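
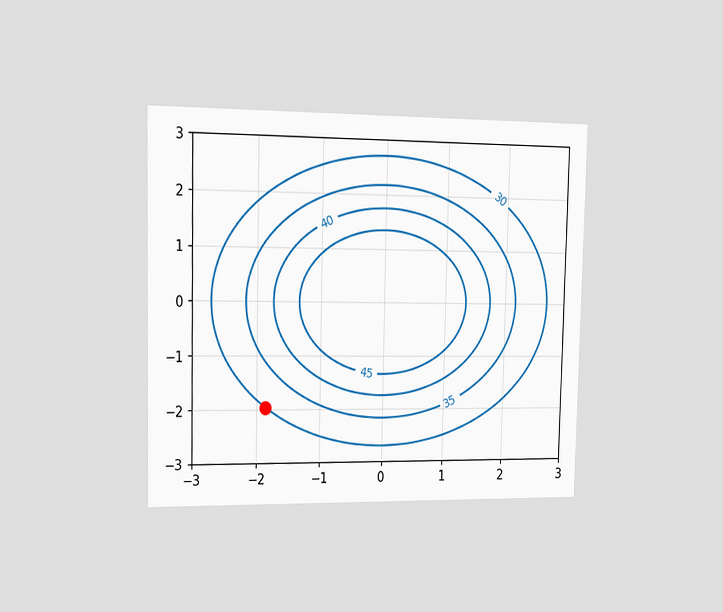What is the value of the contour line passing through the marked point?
30

The chart is viewed slightly from the left. The marked point sits on the contour labelled 30.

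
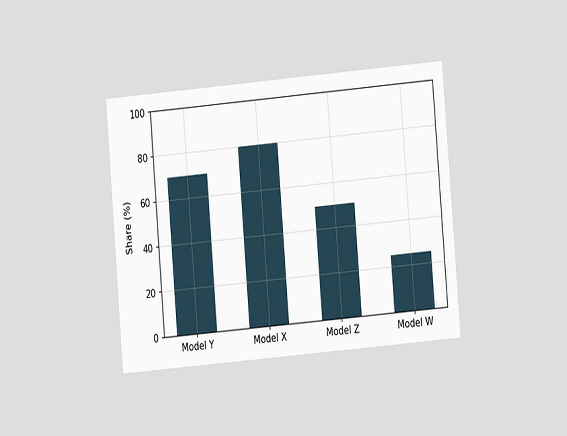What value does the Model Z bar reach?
50%

The chart is tilted about 5° counter-clockwise and viewed at a slight angle. Reading along the chart's y-axis, the Model Z bar reaches 50%.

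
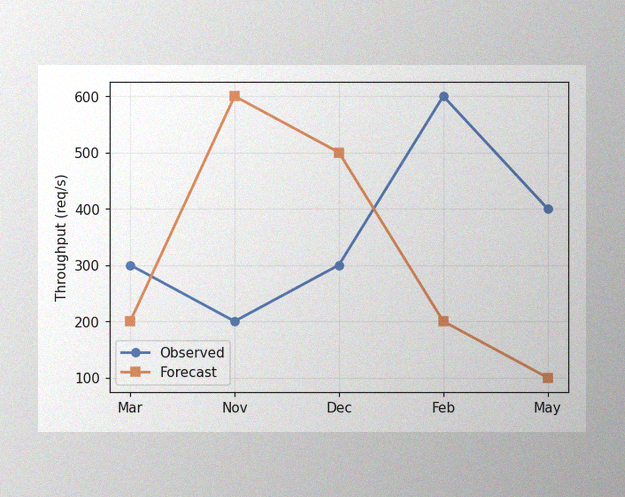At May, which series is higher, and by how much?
Observed, by 300req/s

The image has some photo noise and uneven lighting. At May, Observed sits above the other line by 300req/s.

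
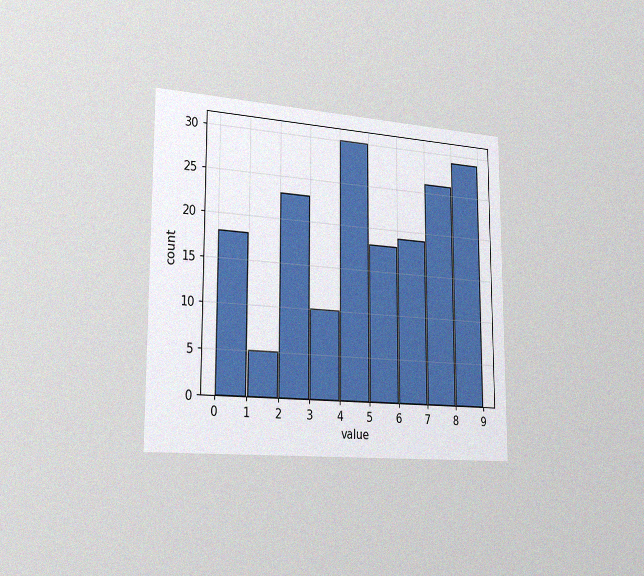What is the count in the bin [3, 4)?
The chart is viewed slightly from the left, with some photo noise. The [3, 4) bin has height 10.

10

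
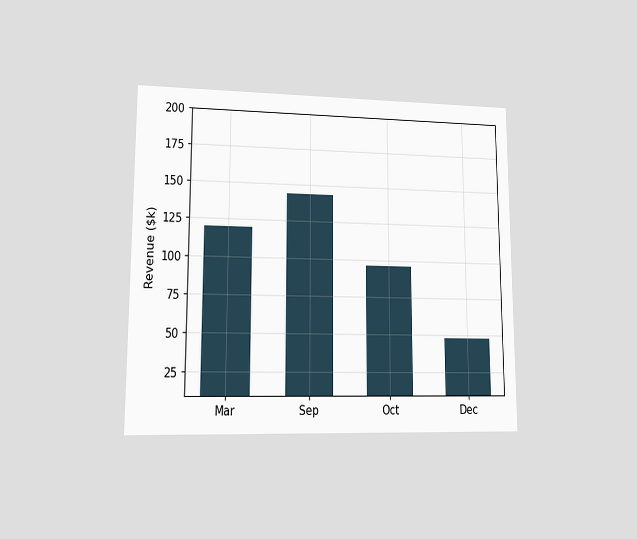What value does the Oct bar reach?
The chart is viewed at a slight angle. Reading along the chart's y-axis, the Oct bar reaches $96k.

$96k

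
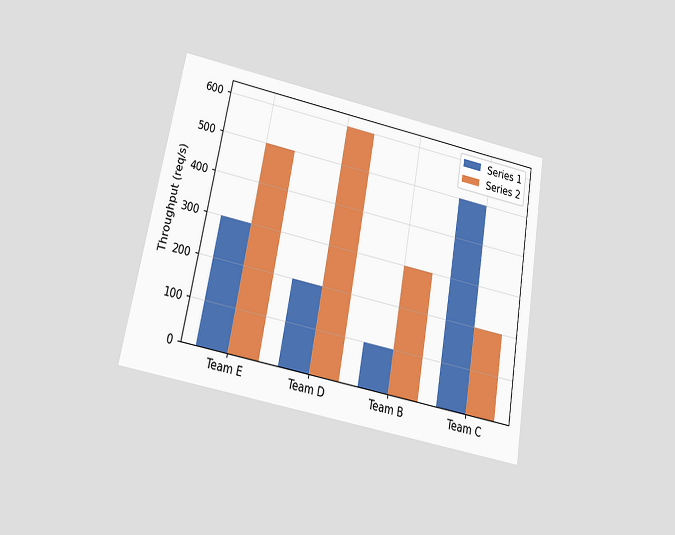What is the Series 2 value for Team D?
600req/s

The chart is tilted about 10° clockwise and viewed slightly from below. The Series 2 bar at Team D reaches 600req/s on the y-axis.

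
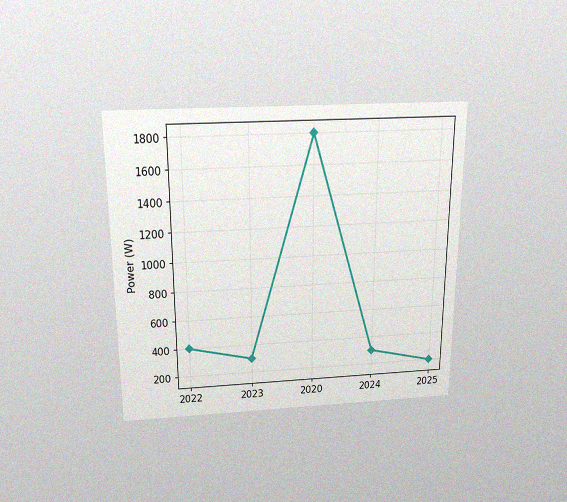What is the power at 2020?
1800W

The chart is viewed slightly from above, with some photo noise. At 2020, the line is at 1800W.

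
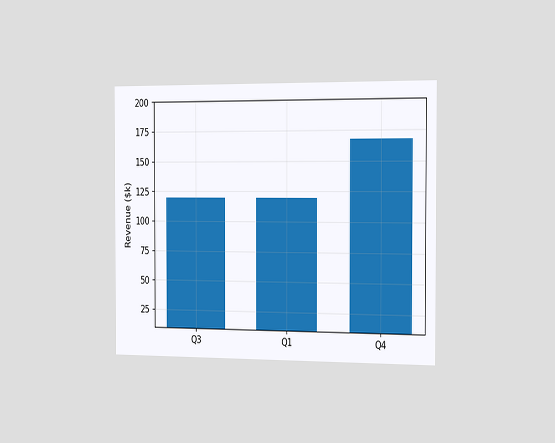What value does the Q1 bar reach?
$120k

The chart is viewed slightly from the right. Reading along the chart's y-axis, the Q1 bar reaches $120k.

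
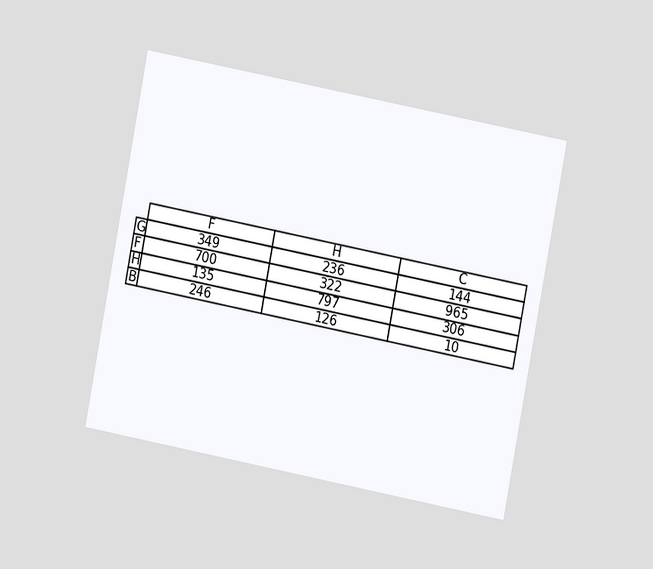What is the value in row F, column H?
322

The chart is tilted about 11° clockwise and viewed at a slight angle. The (F, H) cell reads 322.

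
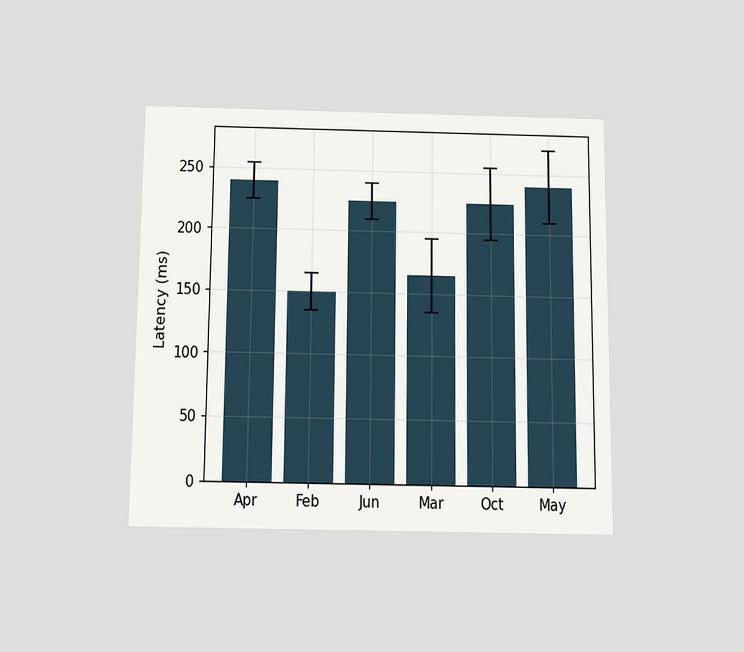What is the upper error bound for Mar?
195ms

The chart is viewed slightly from below. The Mar bar's upper whisker reaches 195ms.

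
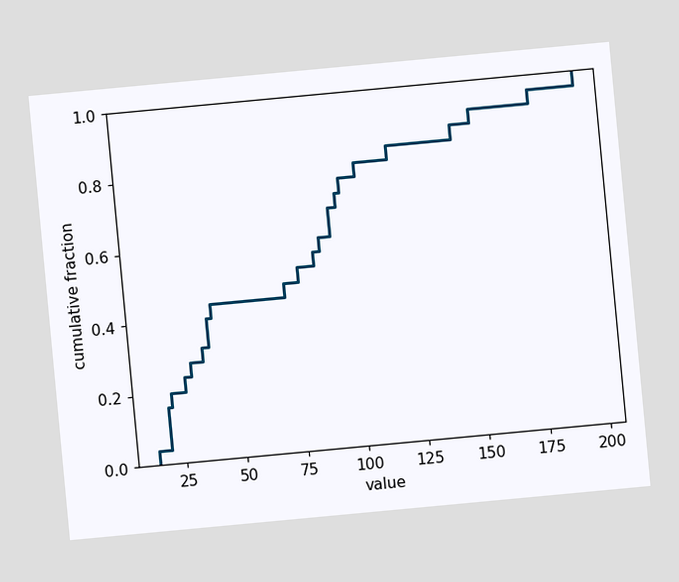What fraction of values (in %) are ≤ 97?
The chart is tilted about 5° counter-clockwise. At x=97 the ECDF step is at 76%.

76%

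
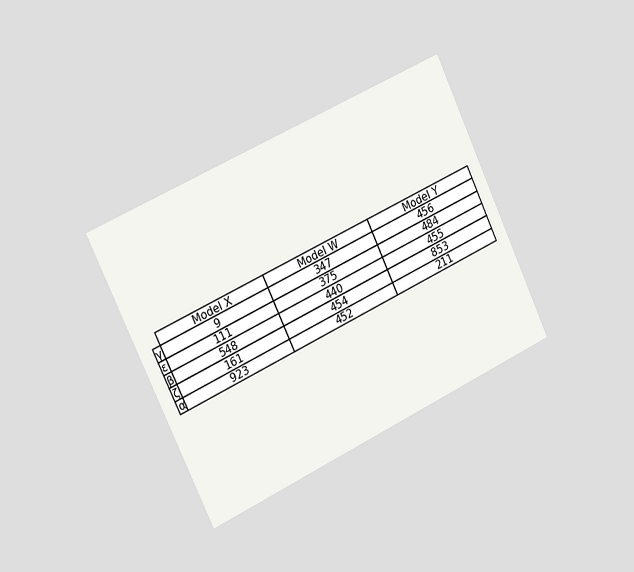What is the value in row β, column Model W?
The chart is tilted about 25° counter-clockwise and viewed slightly from the left. The (β, Model W) cell reads 440.

440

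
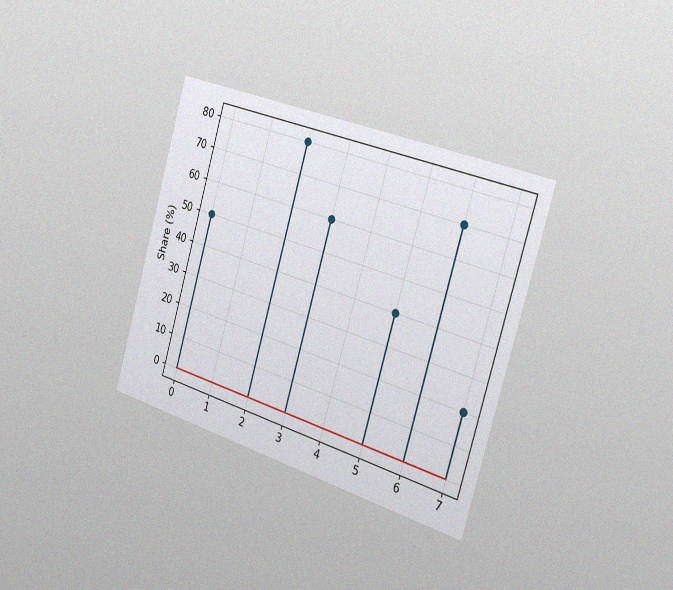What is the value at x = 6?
The chart is tilted about 16° clockwise and viewed slightly from the right, with some photo noise. The stem at x=6 reaches 70%.

70%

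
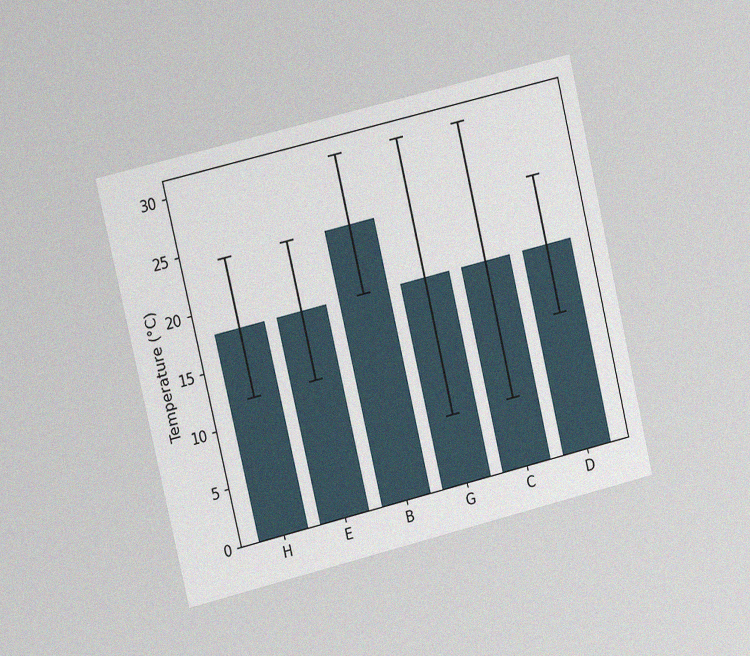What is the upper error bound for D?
24°C

The chart is tilted about 13° counter-clockwise and viewed at a slight angle, with some photo noise. The D bar's upper whisker reaches 24°C.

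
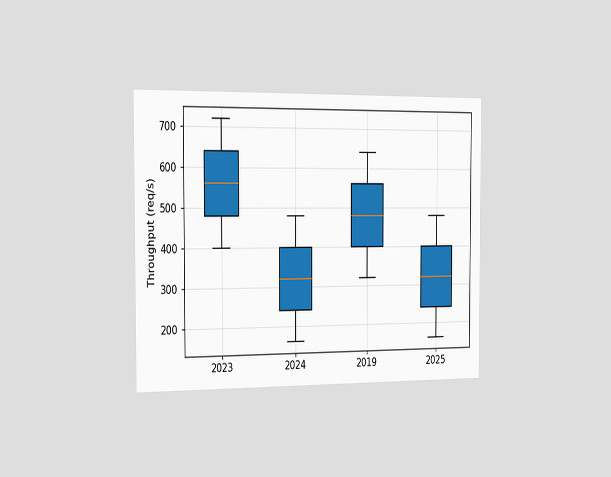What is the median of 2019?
The chart is viewed slightly from the left. The median line in the 2019 box sits at 480req/s.

480req/s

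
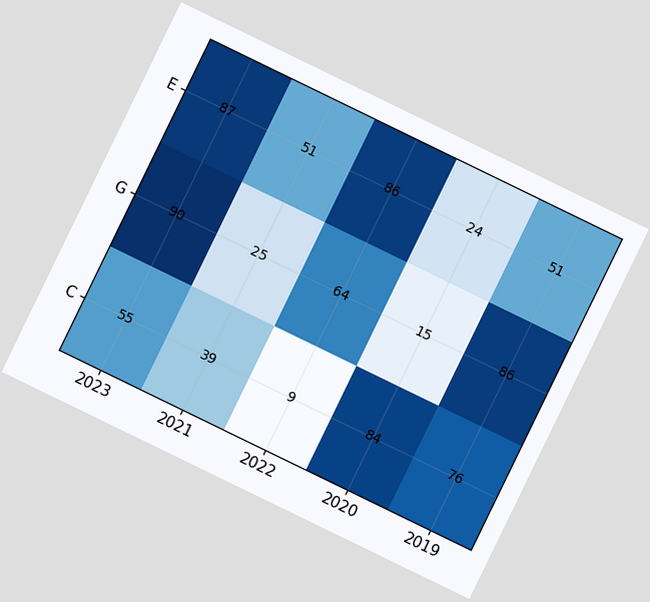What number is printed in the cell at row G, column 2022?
64

The chart is tilted about 26° clockwise. The (G, 2022) cell reads 64.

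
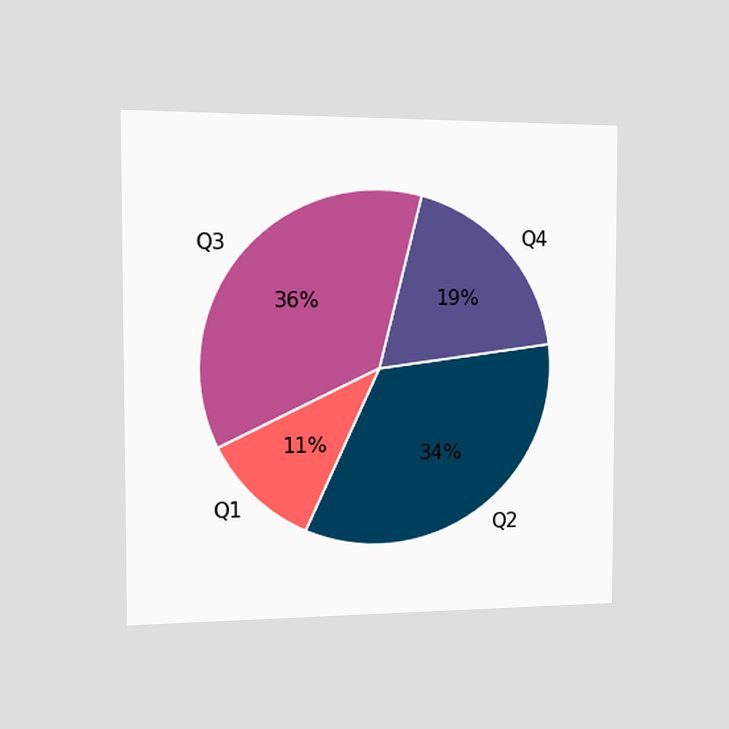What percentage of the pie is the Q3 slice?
The chart is viewed slightly from the left. The Q3 slice takes up 36% of the pie.

36%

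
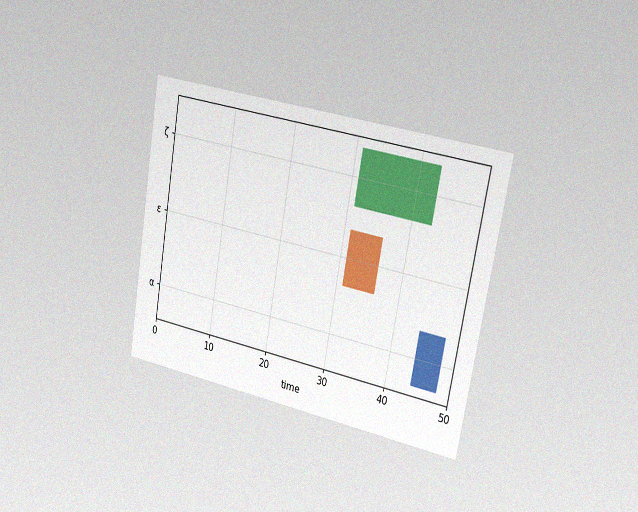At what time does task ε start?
31

The chart is tilted about 10° clockwise and viewed slightly from the right, with some photo noise. The ε bar begins at t=31.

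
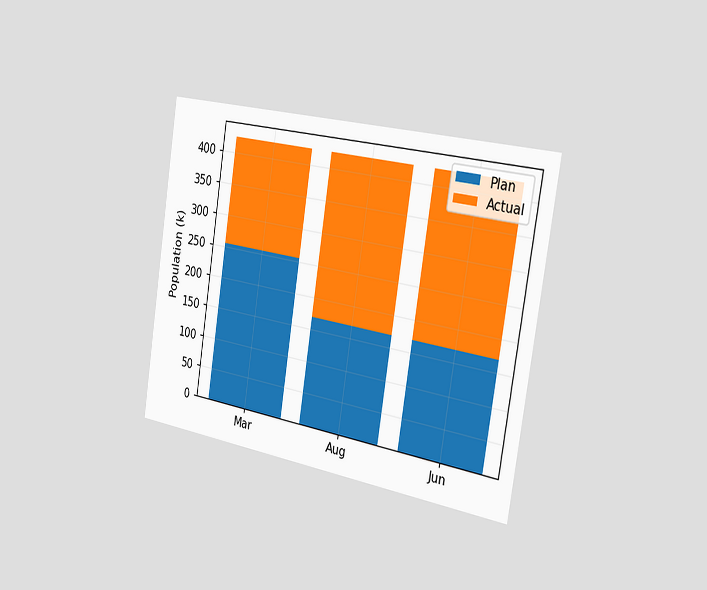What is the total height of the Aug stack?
425k

The chart is tilted about 9° clockwise and viewed slightly from the right. The Aug stack's top reaches 425k on the y-axis.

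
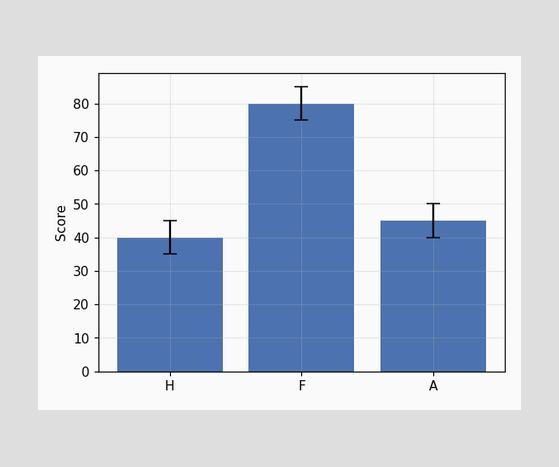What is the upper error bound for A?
50

The A bar's upper whisker reaches 50.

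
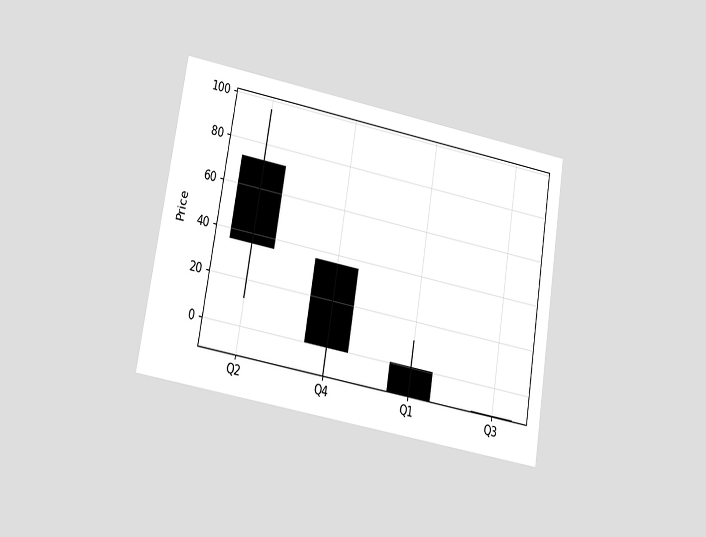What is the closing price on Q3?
The chart is tilted about 9° clockwise and viewed at a slight angle. The Q3 candle closes at -12.

-12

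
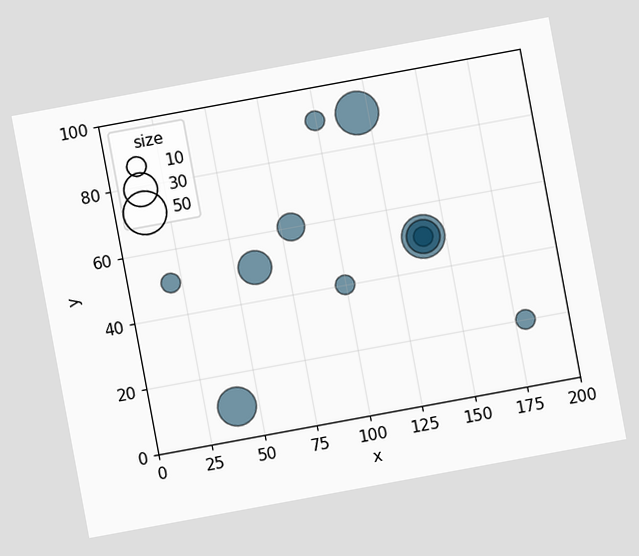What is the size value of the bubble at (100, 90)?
10

The chart is tilted about 10° counter-clockwise. Matching the bubble at (100, 90) against the size legend gives 10.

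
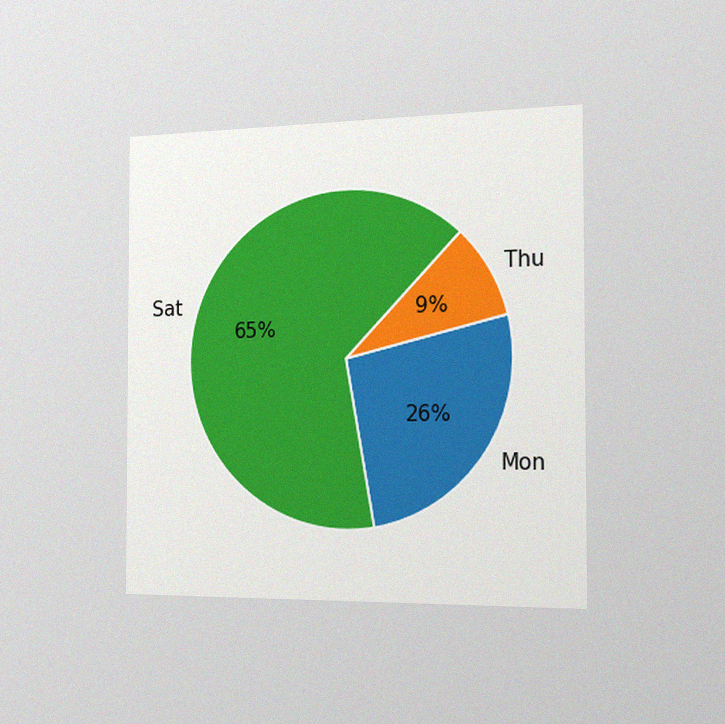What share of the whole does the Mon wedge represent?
The chart is viewed slightly from the right, with some photo noise. The Mon slice takes up 26% of the pie.

26%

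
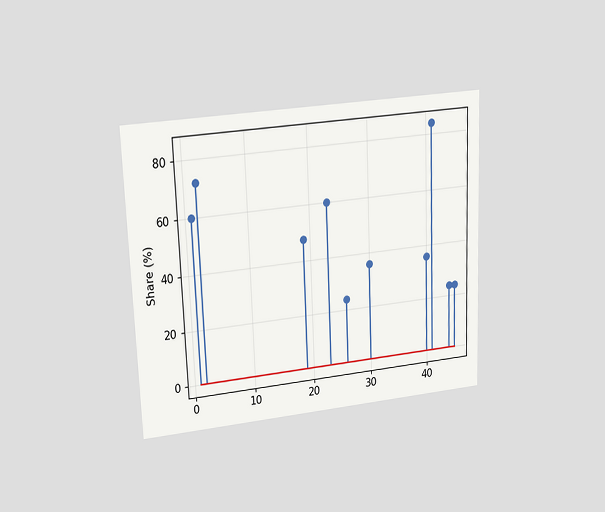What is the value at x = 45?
The chart is tilted about 2° counter-clockwise and viewed at a slight angle. The stem at x=45 reaches 24%.

24%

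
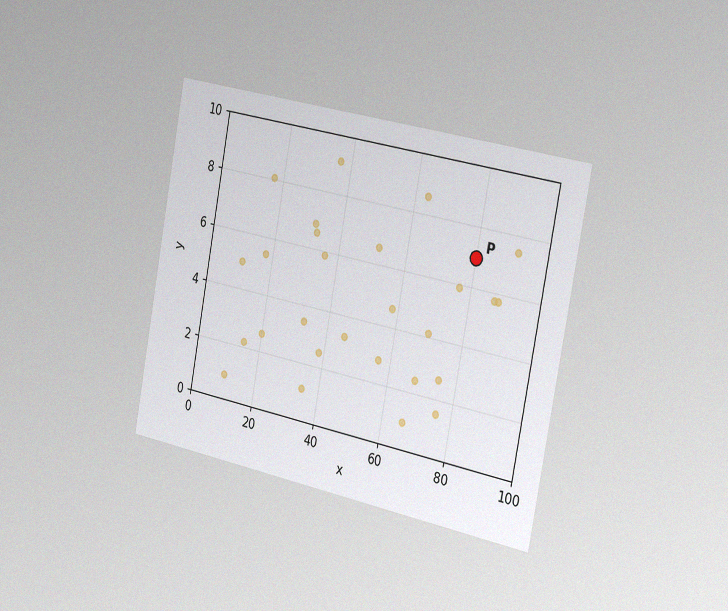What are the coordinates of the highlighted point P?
The chart is tilted about 11° clockwise and viewed slightly from the right, with some photo noise. Following the gridlines from P to each axis, P sits at (80, 7).

(80, 7)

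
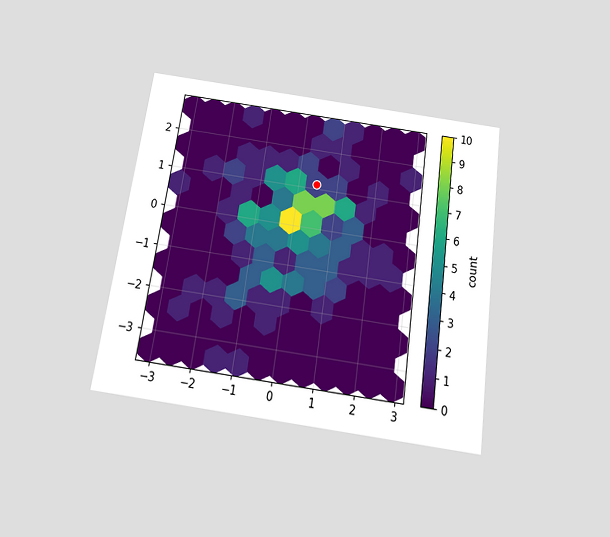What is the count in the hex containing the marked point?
The chart is tilted about 8° clockwise and viewed slightly from below. The marked hex reads 2 on the colorbar.

2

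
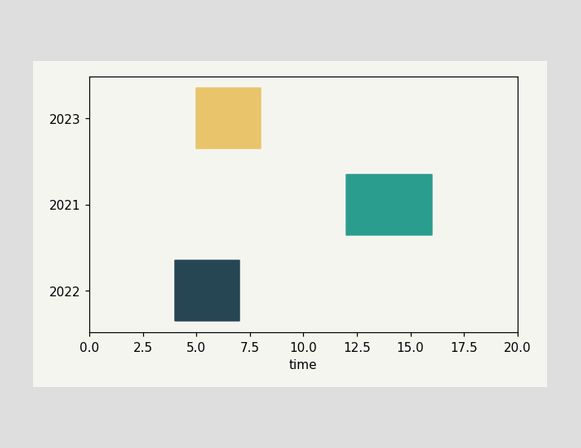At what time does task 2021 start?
12

The 2021 bar begins at t=12.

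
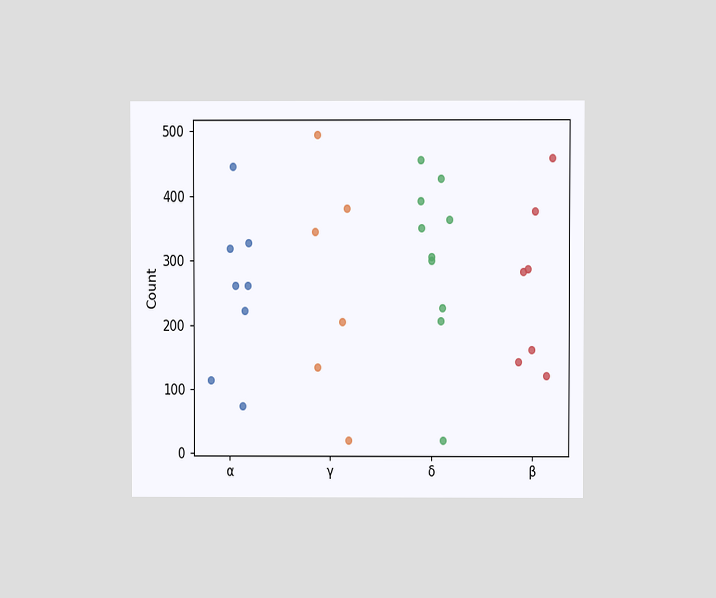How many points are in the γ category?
The chart is viewed at a slight angle. Counting the markers in the γ column gives 6.

6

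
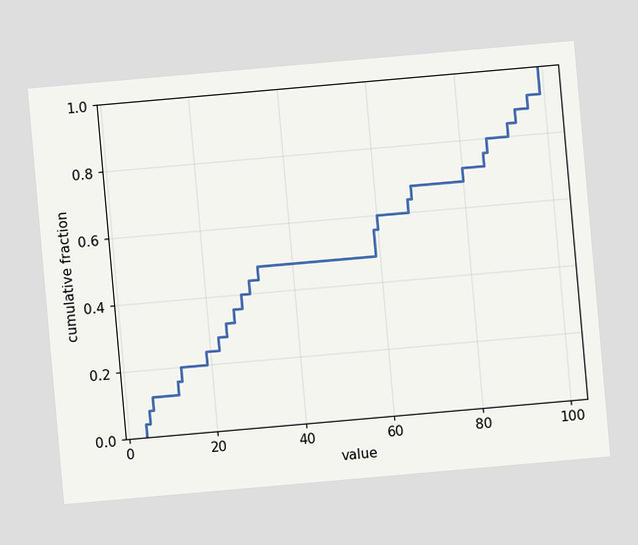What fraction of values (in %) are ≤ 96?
92%

The chart is tilted about 5° counter-clockwise. At x=96 the ECDF step is at 92%.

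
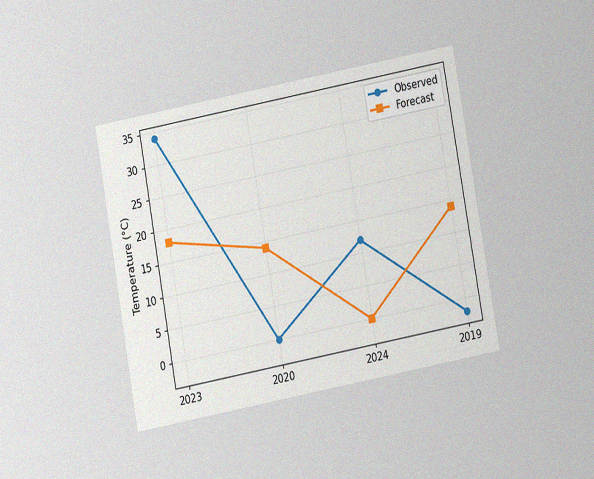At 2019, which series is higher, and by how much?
The chart is tilted about 10° counter-clockwise and viewed at a slight angle, with some photo noise. At 2019, Forecast sits above the other line by 16°C.

Forecast, by 16°C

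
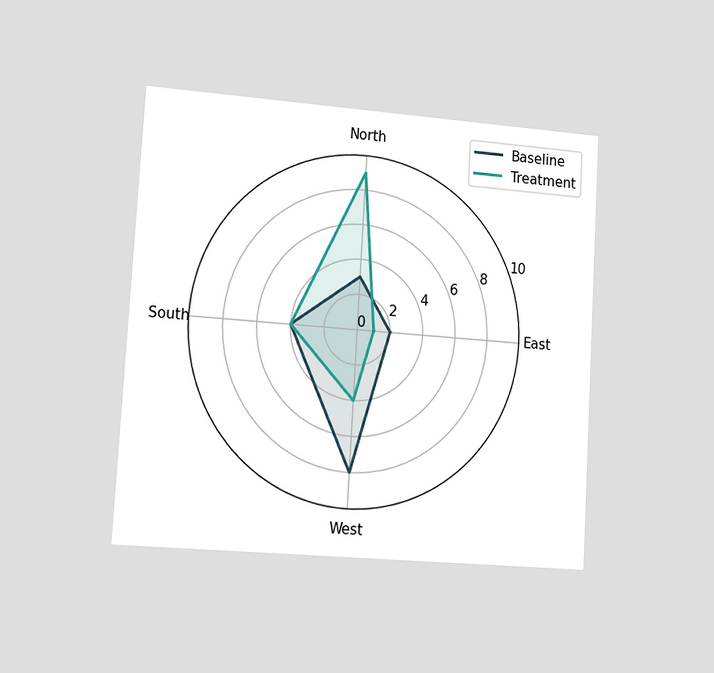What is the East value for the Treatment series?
1

The chart is tilted about 3° clockwise and viewed slightly from the left. On the East axis, Treatment reaches 1.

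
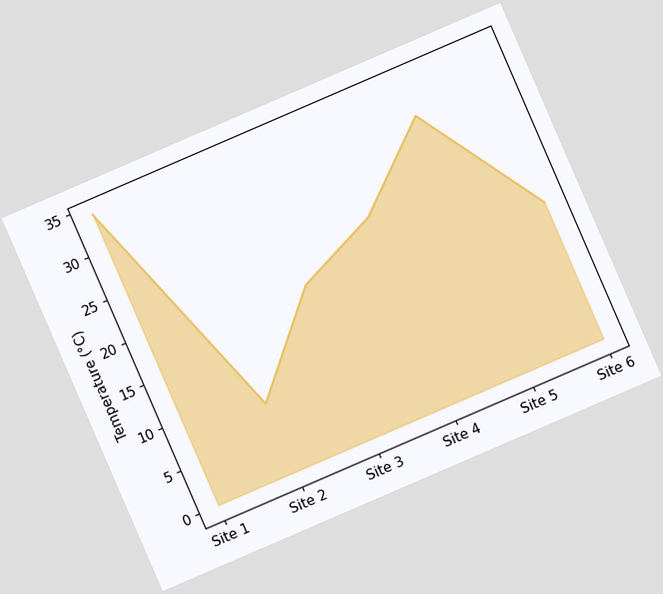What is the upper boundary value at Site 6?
The chart is tilted about 23° counter-clockwise. At Site 6 the upper boundary is at 16°C.

16°C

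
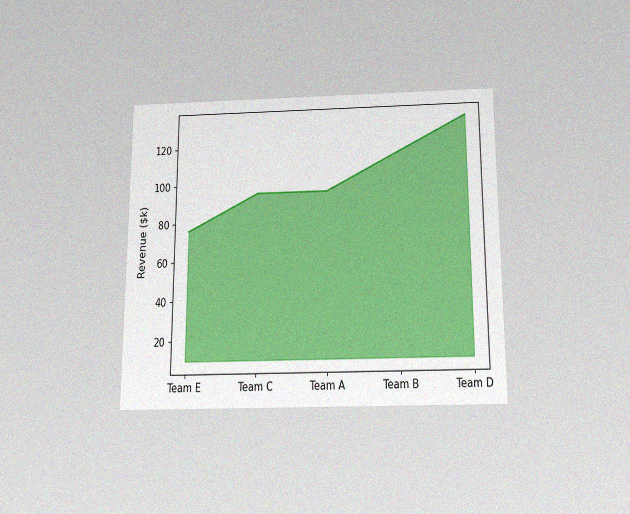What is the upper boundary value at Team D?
$133k

The chart is viewed slightly from below, with some photo noise. At Team D the upper boundary is at $133k.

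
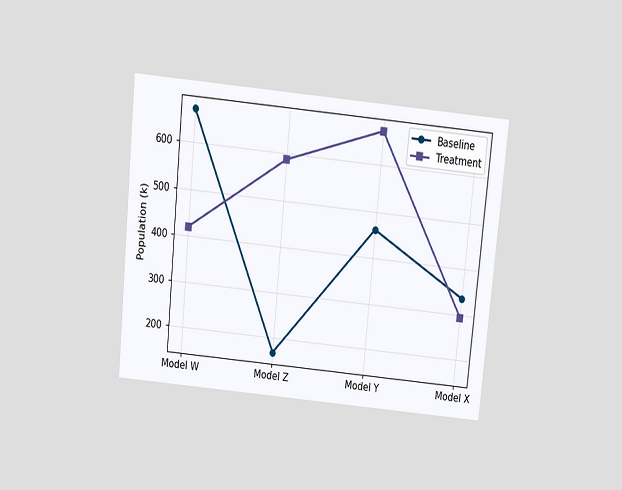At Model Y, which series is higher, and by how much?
Treatment, by 210k

The chart is tilted about 6° clockwise and viewed slightly from above. At Model Y, Treatment sits above the other line by 210k.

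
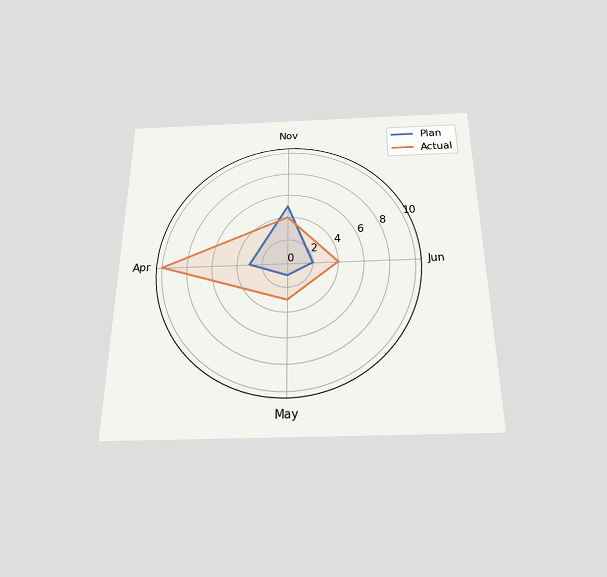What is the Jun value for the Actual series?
4

The chart is viewed slightly from below. On the Jun axis, Actual reaches 4.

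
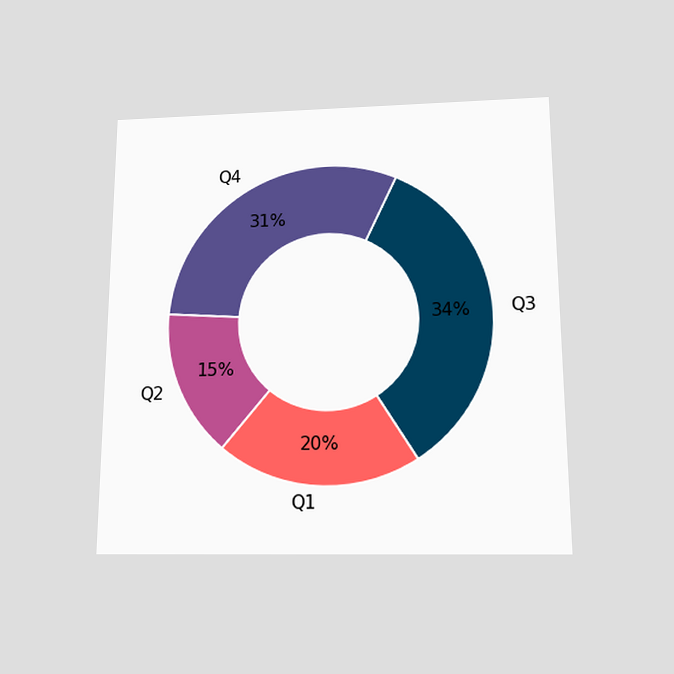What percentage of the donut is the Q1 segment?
The chart is viewed slightly from below. The Q1 segment takes up 20% of the ring.

20%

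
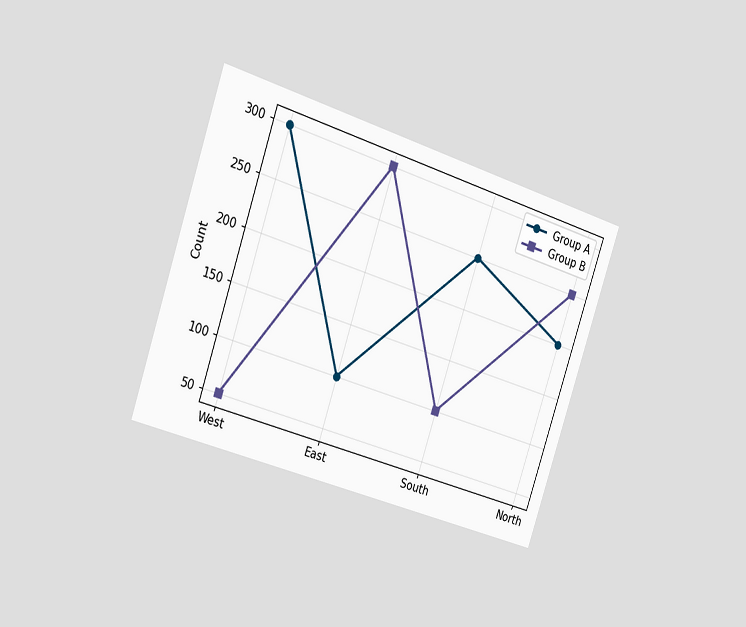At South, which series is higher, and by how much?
Group A, by 150

The chart is tilted about 19° clockwise and viewed slightly from the left. At South, Group A sits above the other line by 150.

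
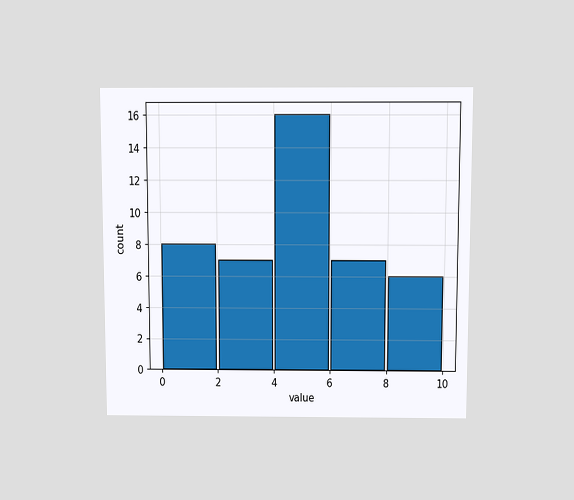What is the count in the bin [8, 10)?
6

The chart is viewed slightly from above. The [8, 10) bin has height 6.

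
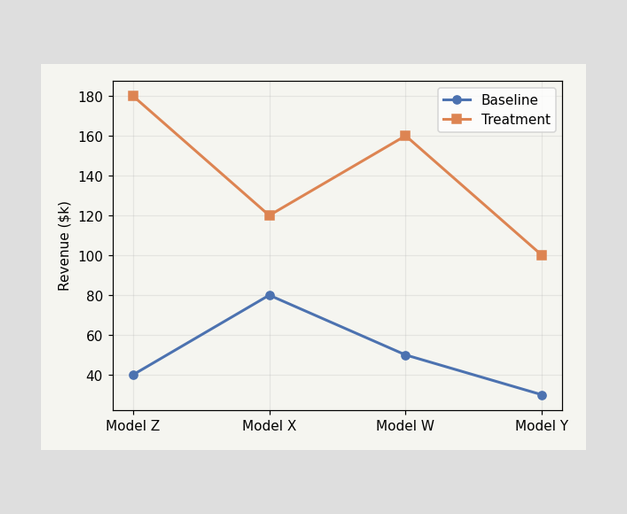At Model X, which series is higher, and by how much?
Treatment, by $40k

At Model X, Treatment sits above the other line by $40k.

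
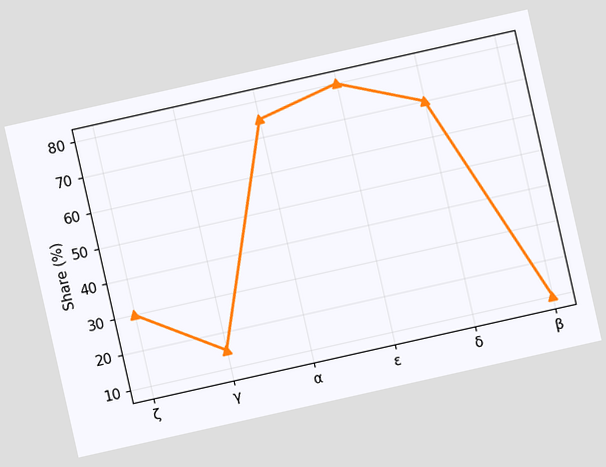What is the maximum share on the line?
The chart is tilted about 13° counter-clockwise. The highest point is at ε, and reading across to the y-axis gives 80%.

80%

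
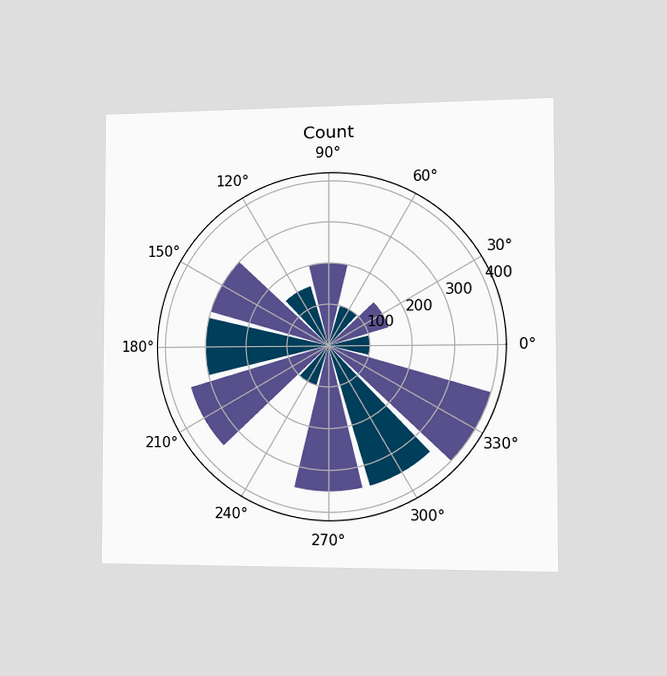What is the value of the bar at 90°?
200

The chart is viewed slightly from the right. The bar at 90° reaches 200 on the radial axis.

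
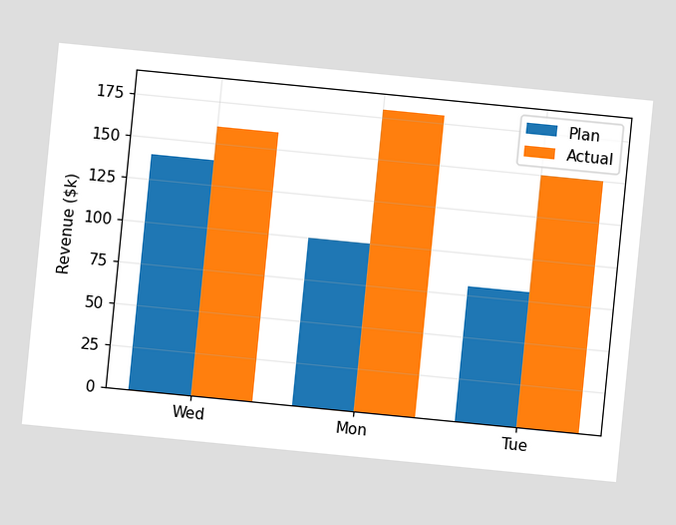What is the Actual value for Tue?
$150k

The chart is tilted about 6° clockwise. The Actual bar at Tue reaches $150k on the y-axis.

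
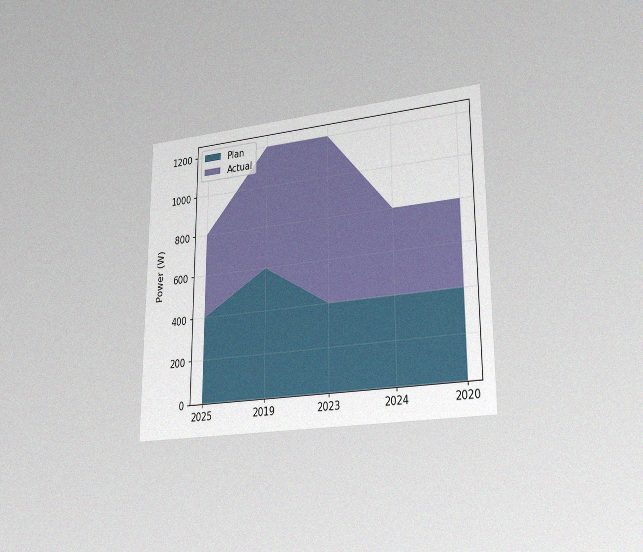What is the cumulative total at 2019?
1200W

The chart is viewed slightly from the right, with some photo noise. The stacked total at 2019 reaches 1200W.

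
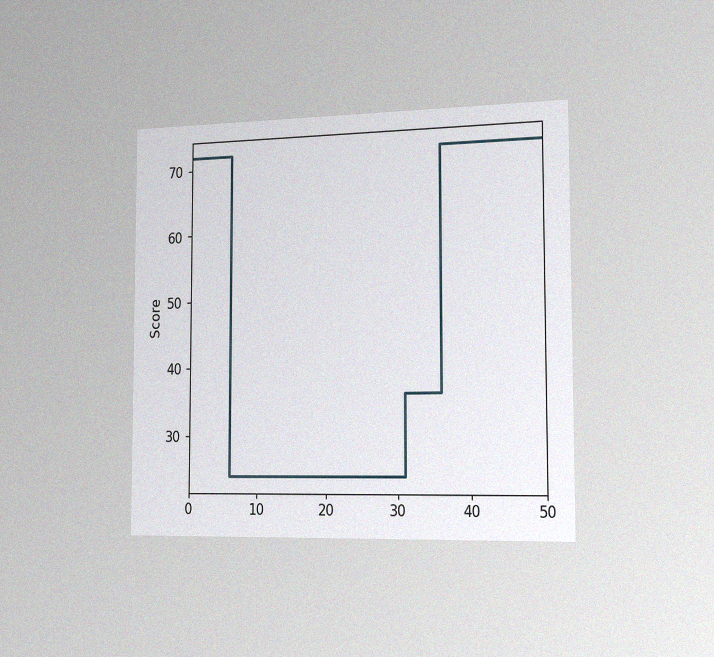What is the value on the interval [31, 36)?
36

The chart is viewed slightly from the right, with some photo noise. On [31, 36) the step sits at 36.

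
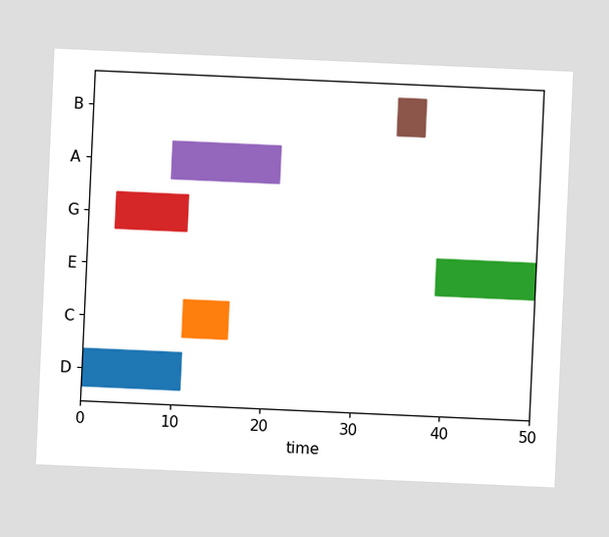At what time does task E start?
39

The chart is tilted about 3° clockwise. The E bar begins at t=39.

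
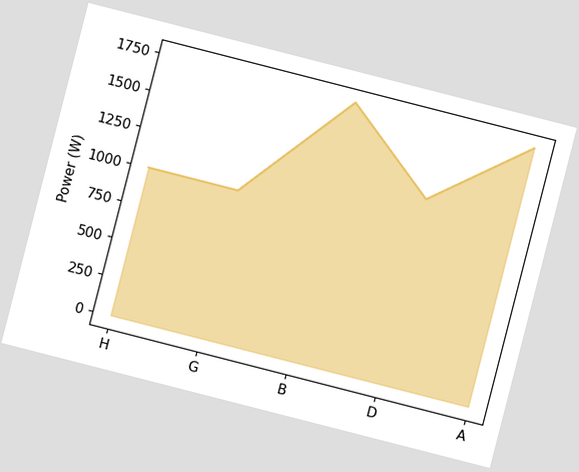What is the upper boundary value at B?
The chart is tilted about 14° clockwise. At B the upper boundary is at 1750W.

1750W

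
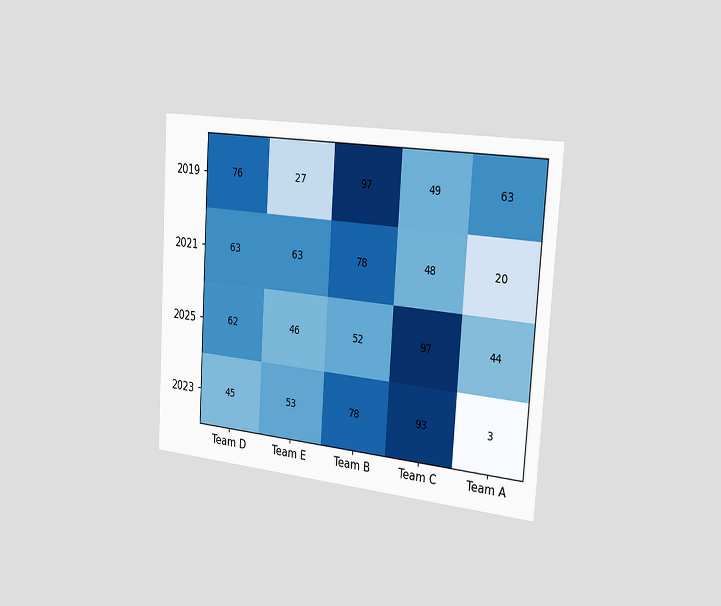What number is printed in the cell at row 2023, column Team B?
78

The chart is tilted about 4° clockwise and viewed slightly from the right. The (2023, Team B) cell reads 78.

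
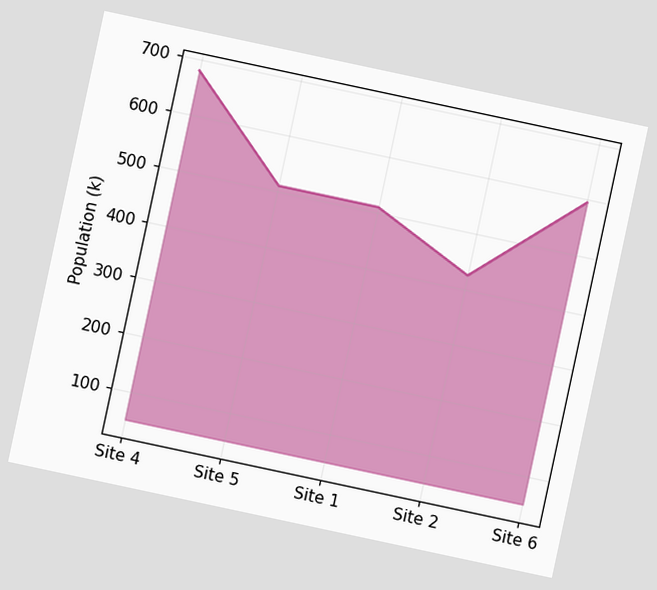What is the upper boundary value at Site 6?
595k

The chart is tilted about 12° clockwise. At Site 6 the upper boundary is at 595k.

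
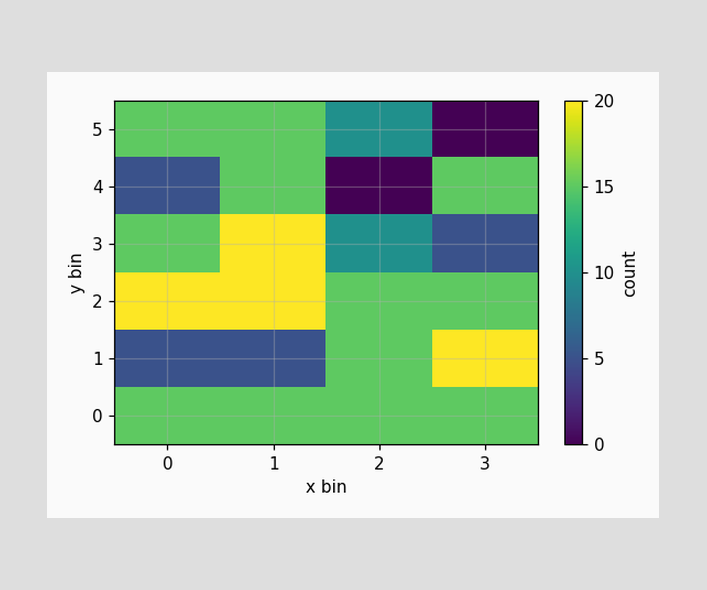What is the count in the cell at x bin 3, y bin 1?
Matching the cell (3, 1) against the colorbar gives 20.

20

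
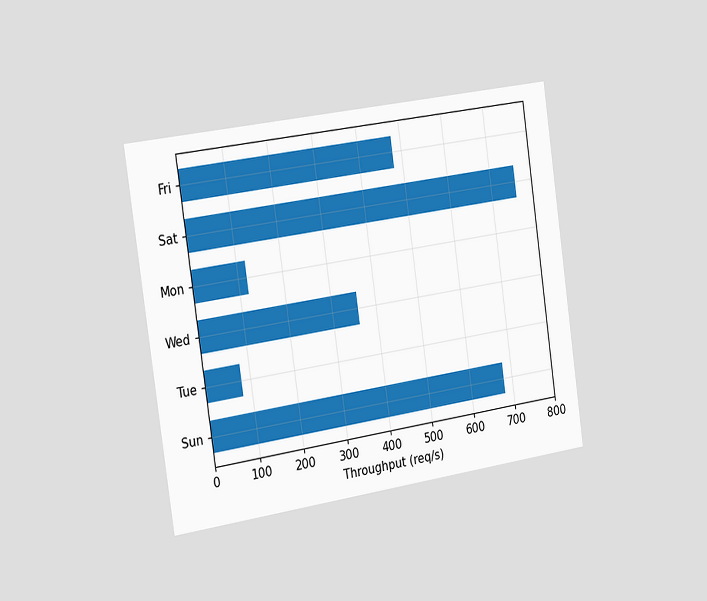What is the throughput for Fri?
The chart is tilted about 8° counter-clockwise and viewed slightly from the left. Reading along the chart's x-axis, the Fri bar reaches 480req/s.

480req/s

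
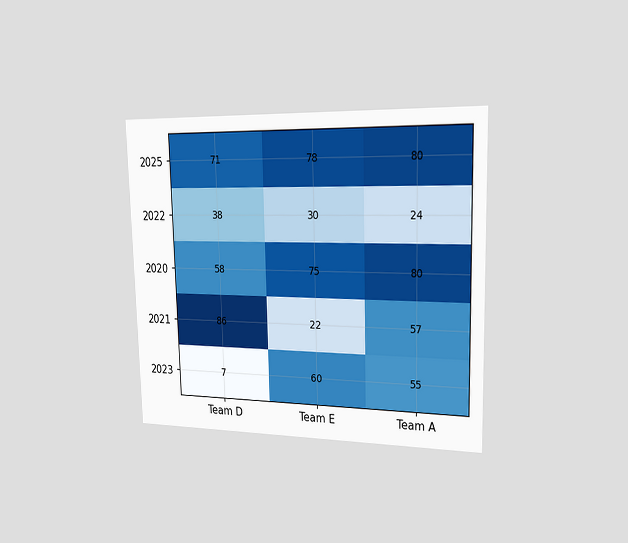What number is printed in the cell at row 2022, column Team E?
30

The chart is viewed slightly from the right. The (2022, Team E) cell reads 30.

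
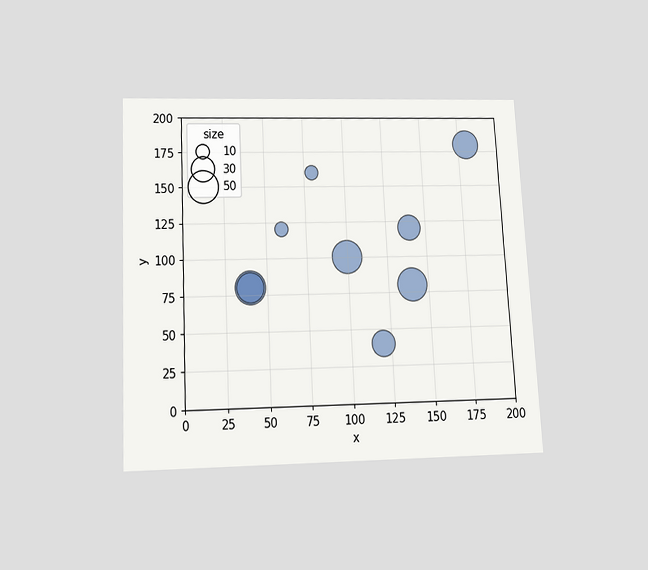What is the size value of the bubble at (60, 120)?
10

The chart is tilted about 3° counter-clockwise and viewed slightly from below. Matching the bubble at (60, 120) against the size legend gives 10.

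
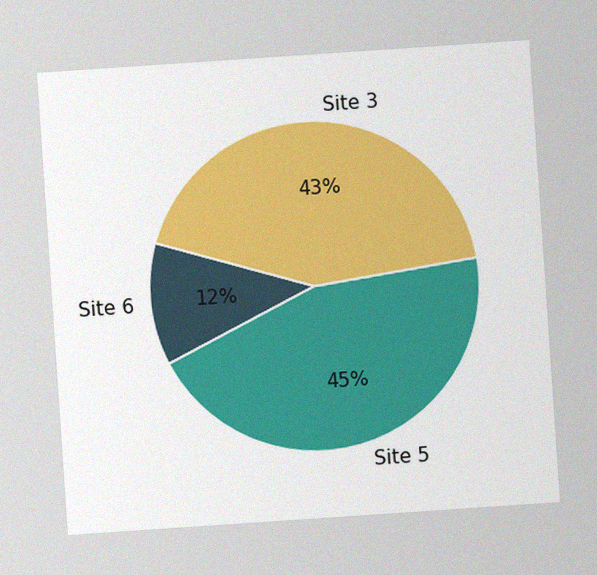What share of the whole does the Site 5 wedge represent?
45%

The chart is tilted about 4° counter-clockwise, with some photo noise. The Site 5 slice takes up 45% of the pie.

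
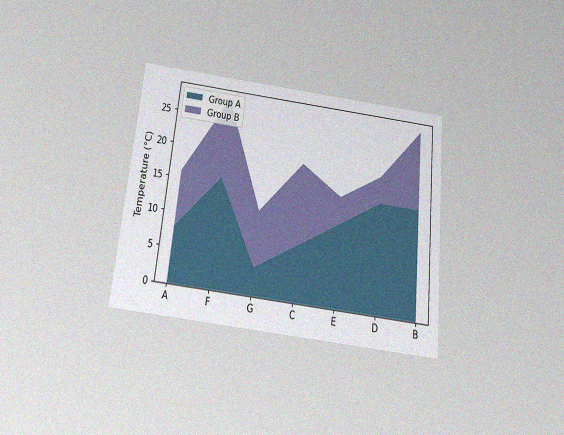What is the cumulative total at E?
16°C

The chart is tilted about 6° clockwise and viewed slightly from below, with some photo noise. The stacked total at E reaches 16°C.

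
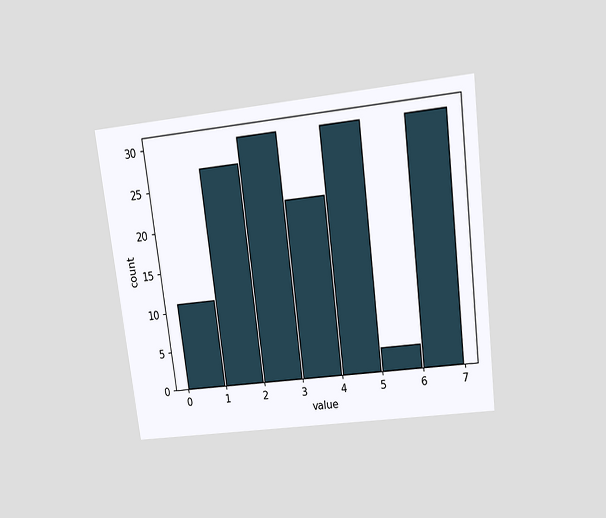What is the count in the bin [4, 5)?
30

The chart is tilted about 7° counter-clockwise and viewed slightly from above. The [4, 5) bin has height 30.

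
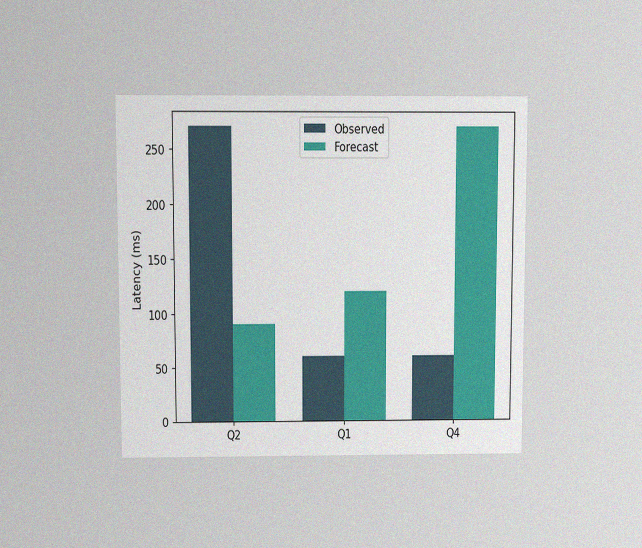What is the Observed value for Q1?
60ms

The chart is viewed slightly from above, with some photo noise. The Observed bar at Q1 reaches 60ms on the y-axis.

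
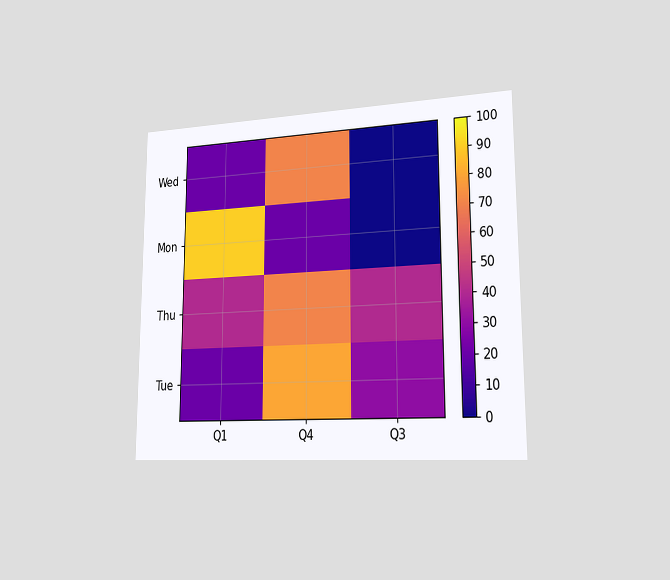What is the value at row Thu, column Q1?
40

The chart is viewed slightly from the right. Matching cell (Thu, Q1) against the colorbar gives 40.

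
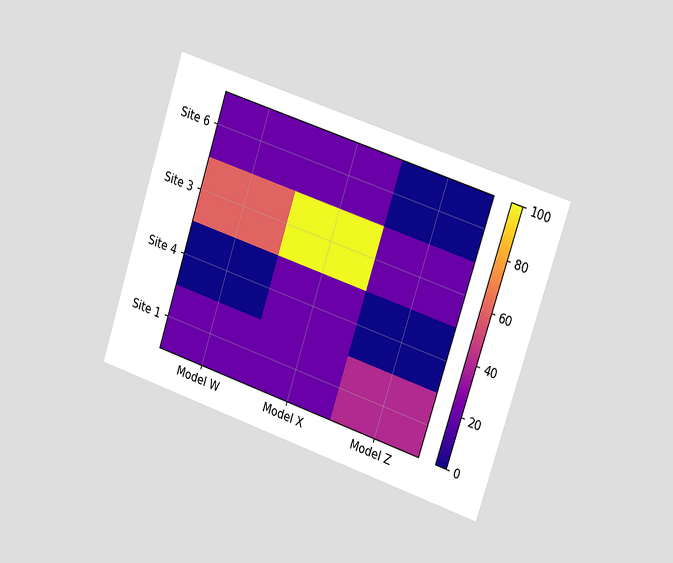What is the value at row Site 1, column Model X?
The chart is tilted about 18° clockwise and viewed slightly from the right. Matching cell (Site 1, Model X) against the colorbar gives 20.

20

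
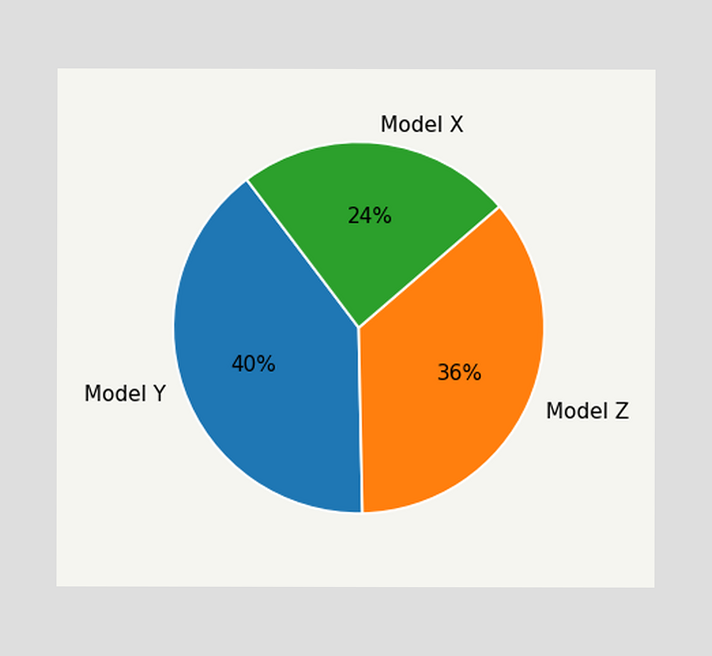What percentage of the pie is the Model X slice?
24%

The Model X slice takes up 24% of the pie.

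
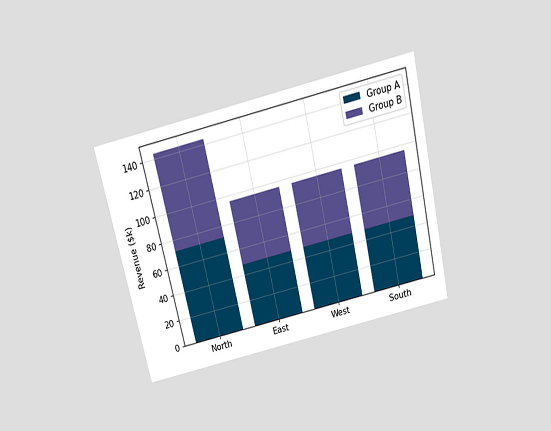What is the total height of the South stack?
The chart is tilted about 13° counter-clockwise and viewed slightly from above. The South stack's top reaches $96k on the y-axis.

$96k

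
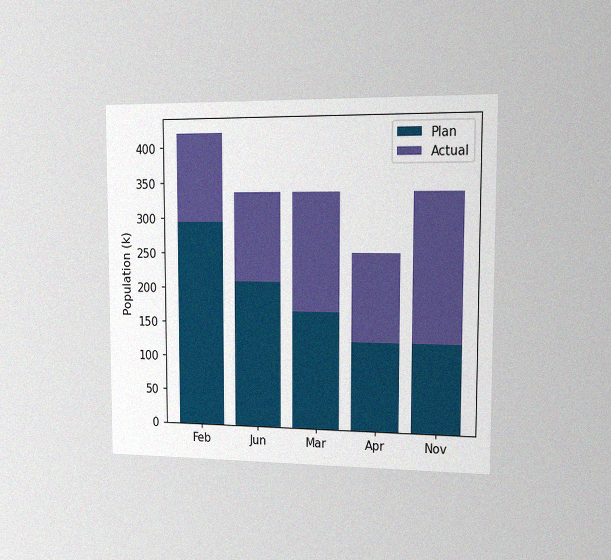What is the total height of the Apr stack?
The chart is viewed slightly from the right, with some photo noise. The Apr stack's top reaches 252k on the y-axis.

252k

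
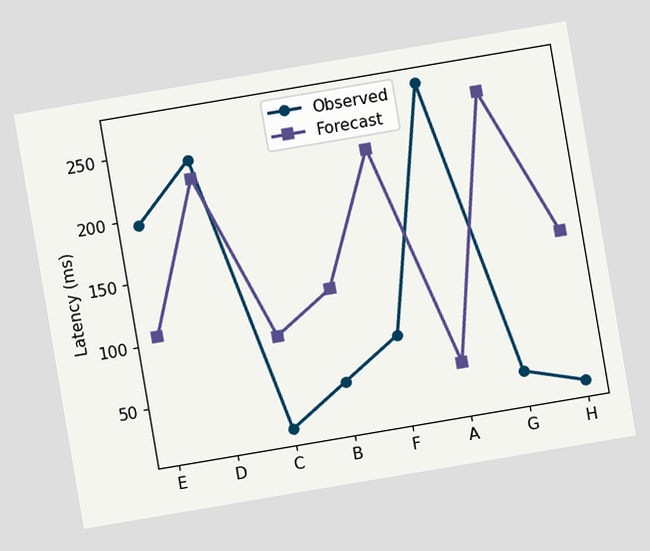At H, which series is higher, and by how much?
The chart is tilted about 10° counter-clockwise. At H, Forecast sits above the other line by 120ms.

Forecast, by 120ms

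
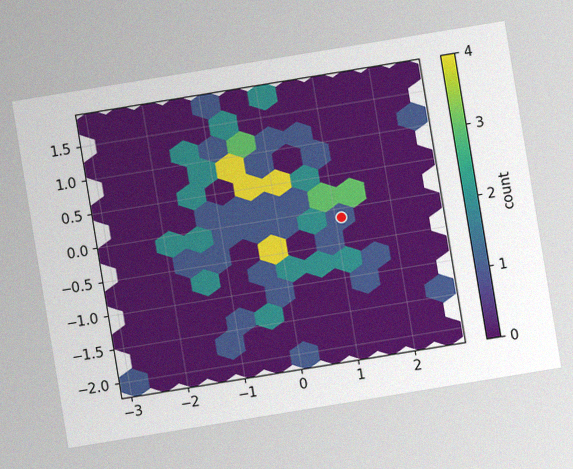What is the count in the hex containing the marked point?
1

The chart is tilted about 9° counter-clockwise, with some photo noise. The marked hex reads 1 on the colorbar.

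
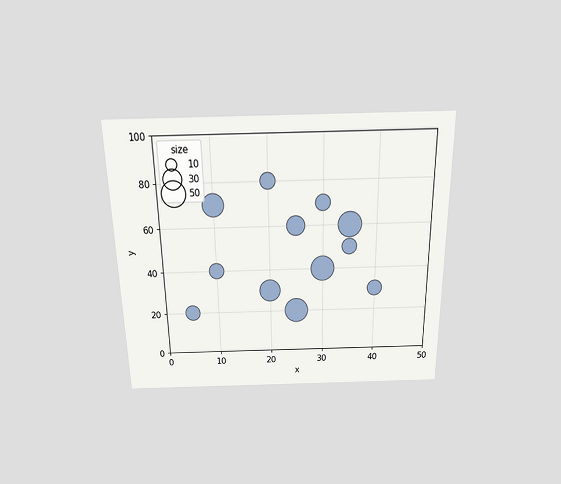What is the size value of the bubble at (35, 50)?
The chart is viewed slightly from above. Matching the bubble at (35, 50) against the size legend gives 20.

20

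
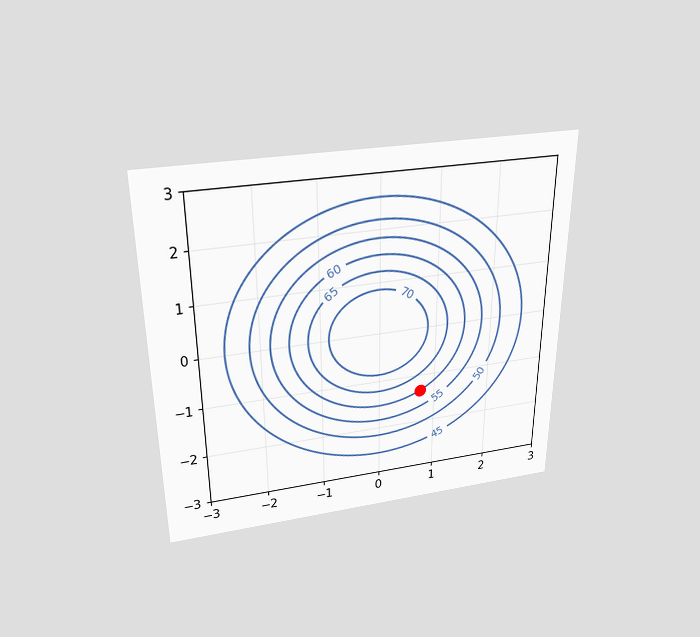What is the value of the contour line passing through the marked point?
The chart is viewed slightly from above. The marked point sits on the contour labelled 60.

60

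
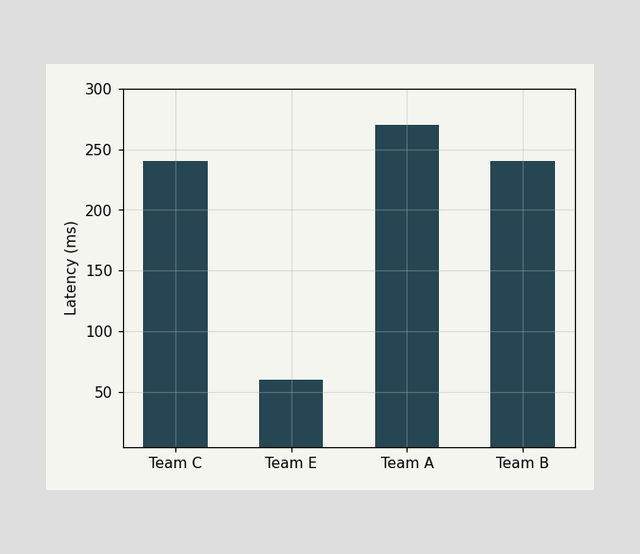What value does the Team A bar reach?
Reading along the chart's y-axis, the Team A bar reaches 270ms.

270ms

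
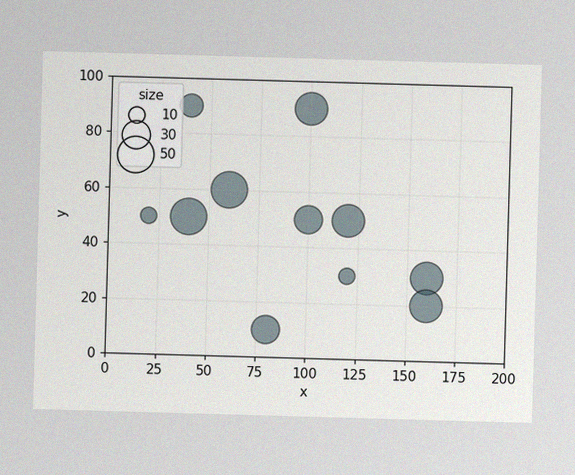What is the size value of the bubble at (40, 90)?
The image has some photo noise and uneven lighting. Matching the bubble at (40, 90) against the size legend gives 20.

20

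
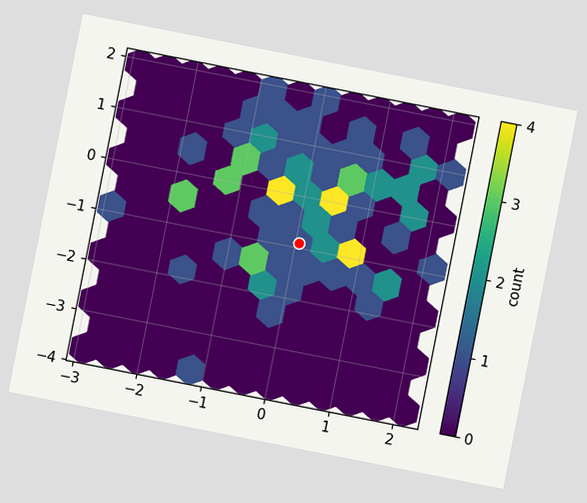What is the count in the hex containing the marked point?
1

The chart is tilted about 11° clockwise. The marked hex reads 1 on the colorbar.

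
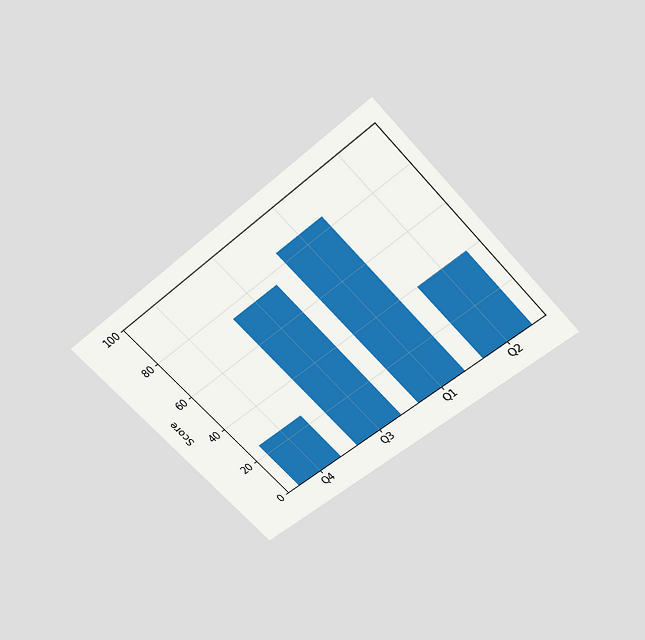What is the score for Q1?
The chart is tilted about 43° counter-clockwise and viewed slightly from above. Reading along the chart's y-axis, the Q1 bar reaches 85.

85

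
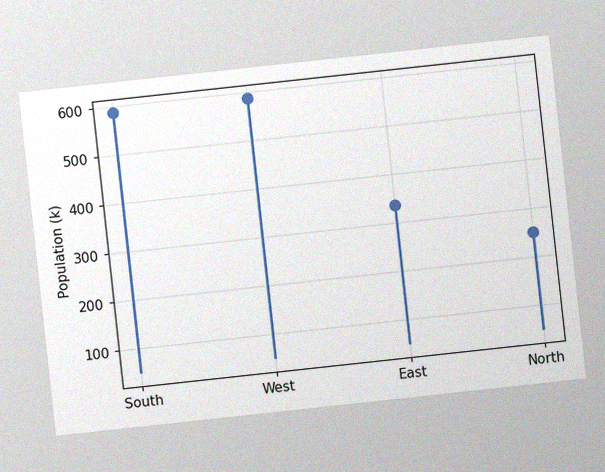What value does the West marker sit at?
The chart is tilted about 6° counter-clockwise, with some photo noise. The West marker sits at 588k.

588k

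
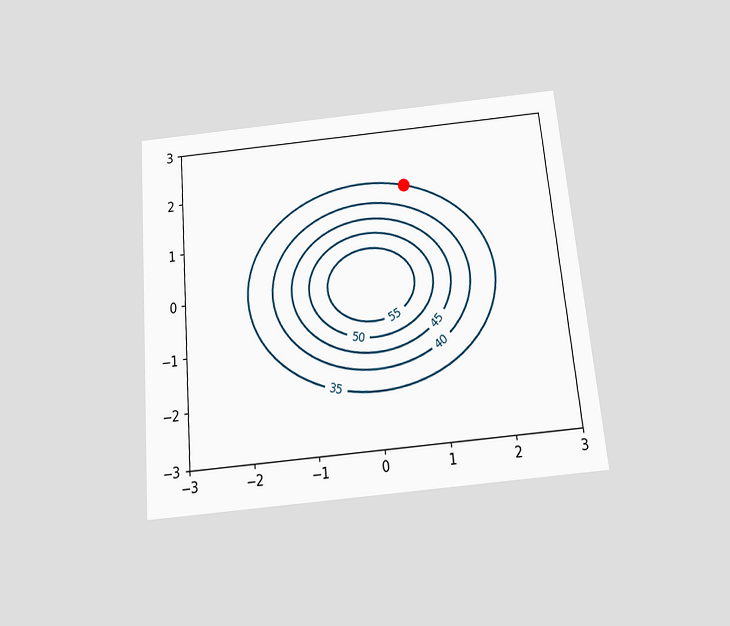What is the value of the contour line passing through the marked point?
35

The chart is tilted about 5° counter-clockwise and viewed slightly from below. The marked point sits on the contour labelled 35.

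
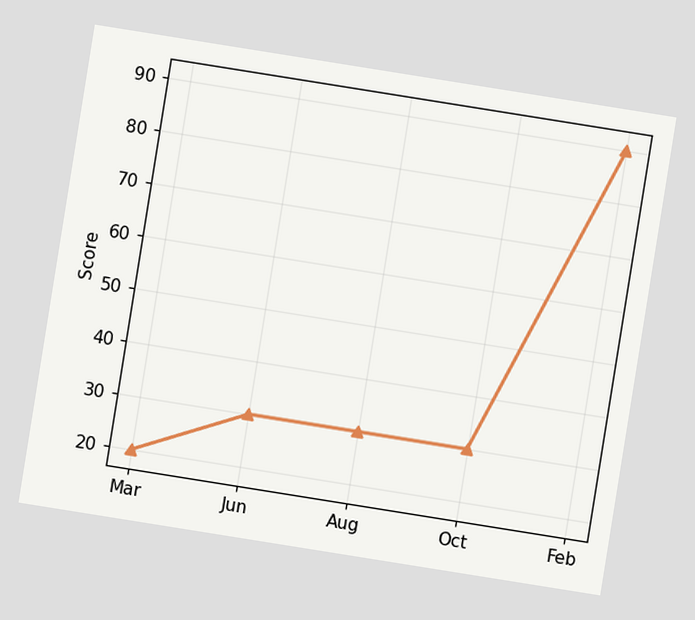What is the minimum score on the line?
The chart is tilted about 9° clockwise. The lowest point is at Mar, and reading across to the y-axis gives 20.

20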